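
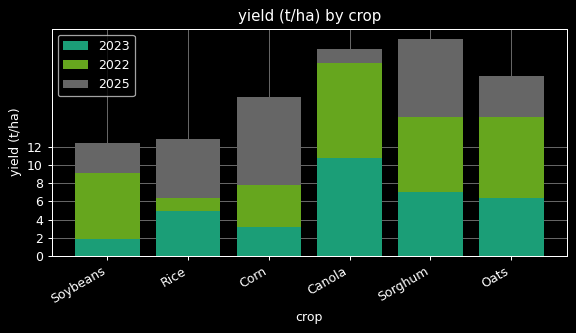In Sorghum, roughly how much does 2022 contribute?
≈ 8

2022 top ≈ 16, bottom ≈ 8; segment ≈ 8.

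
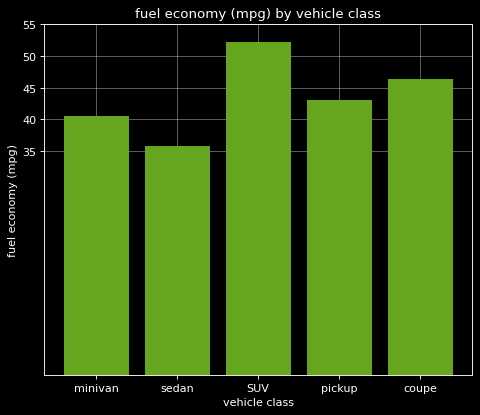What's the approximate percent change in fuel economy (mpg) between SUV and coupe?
≈ -10%

SUV ≈ 50, coupe ≈ 45; (45 − 50) / 50 ≈ -10%.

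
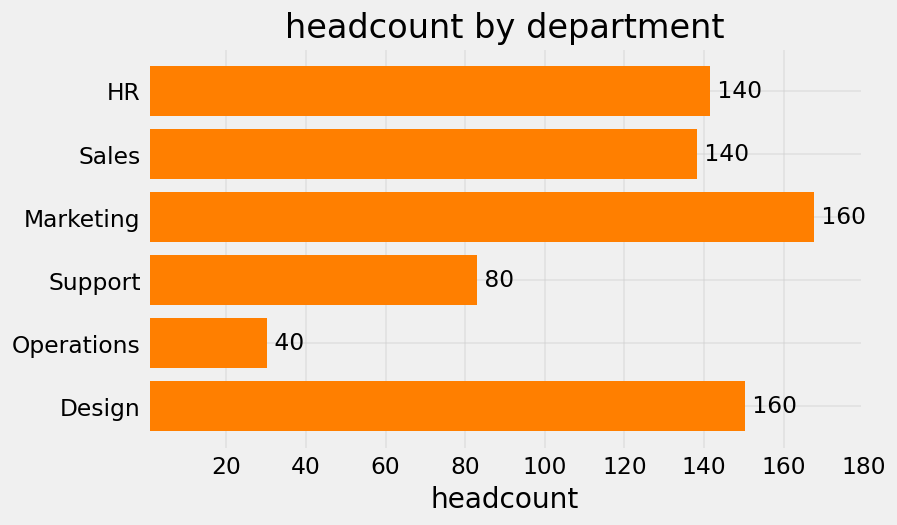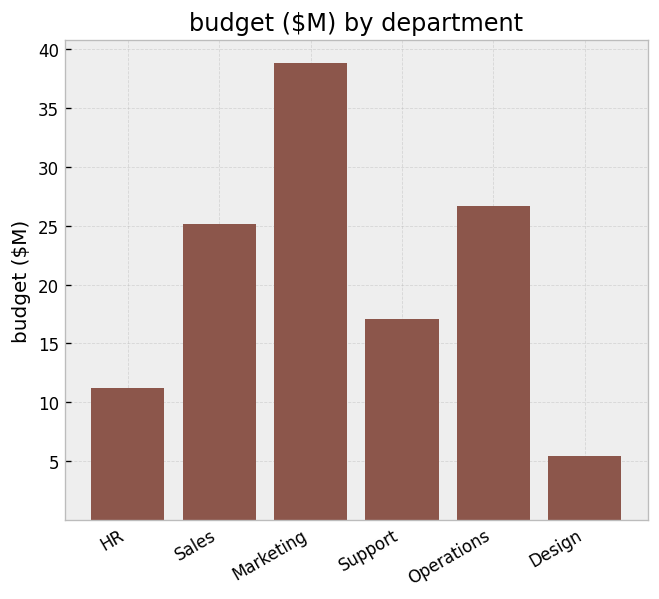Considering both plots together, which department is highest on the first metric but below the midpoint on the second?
Design

Chart 2 median budget ($M) ≈ 20; below-median departments: HR, Support, Design. Among those, Design has the highest headcount (≈ 160).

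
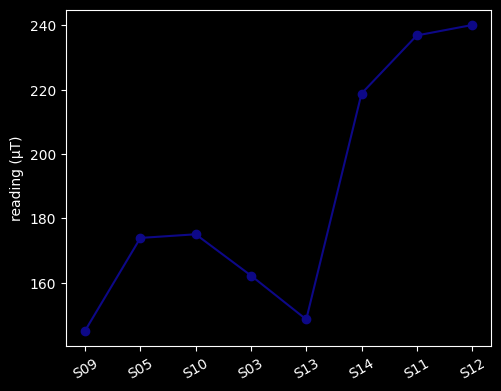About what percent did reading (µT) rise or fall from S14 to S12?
S14 ≈ 220, S12 ≈ 240; (240 − 220) / 220 ≈ +9.1%.

≈ +9.1%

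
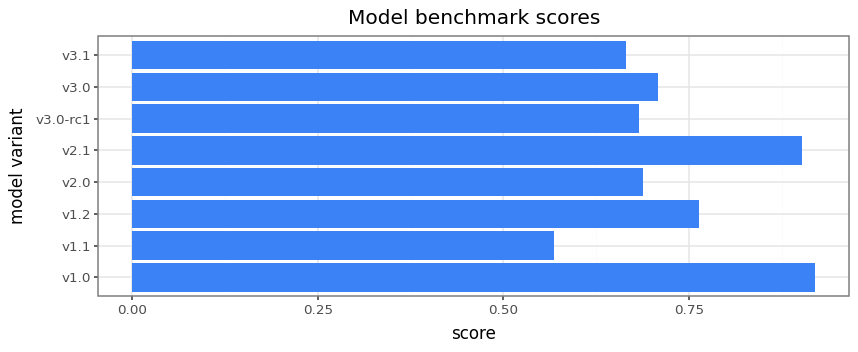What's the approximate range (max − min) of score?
Max v1.0 ≈ 0.9, min v1.1 ≈ 0.6; range ≈ 0.3.

≈ 0.3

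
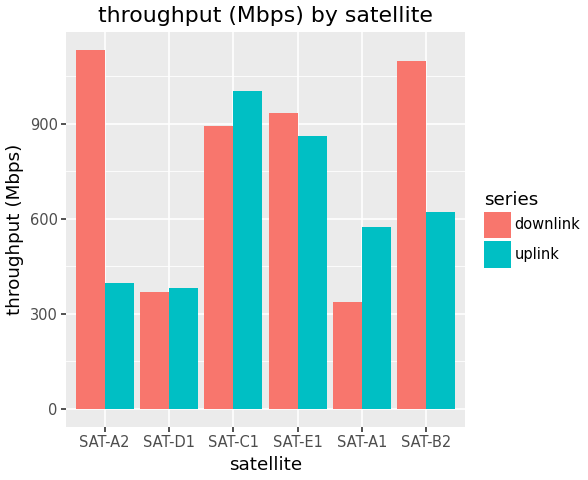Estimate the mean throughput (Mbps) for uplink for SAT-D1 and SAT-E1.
≈ 650

(400 + 900) / 2 ≈ 650.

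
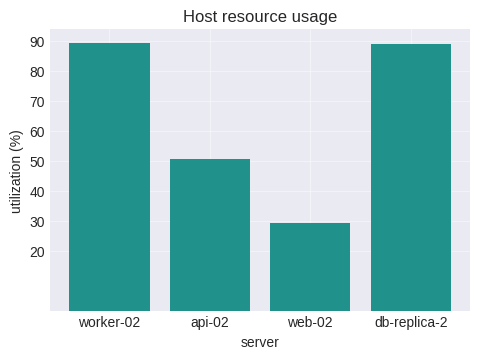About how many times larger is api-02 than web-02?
api-02 ≈ 50, web-02 ≈ 30; 50/30 ≈ 1.67.

≈ 1.67×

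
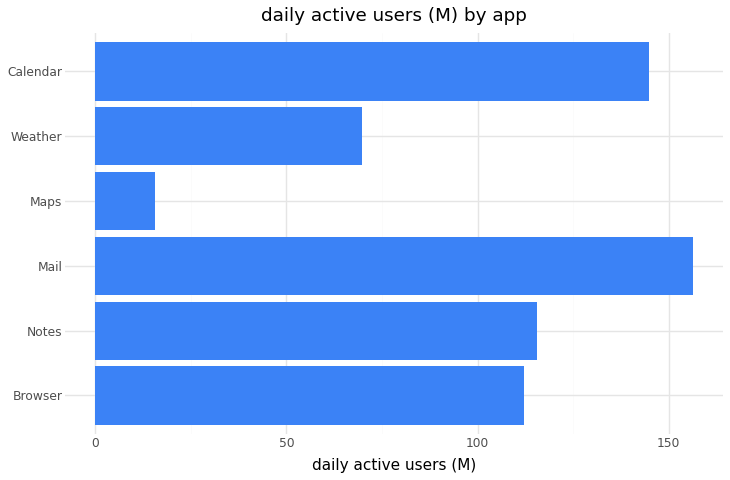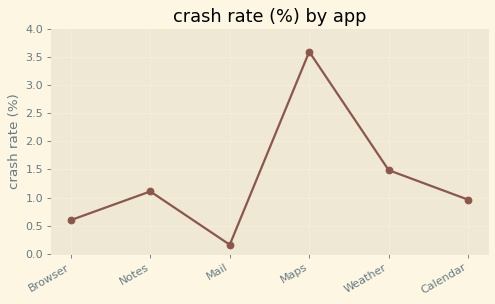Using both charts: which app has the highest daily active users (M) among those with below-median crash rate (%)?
Mail

Chart 2 median crash rate (%) ≈ 1; below-median apps: Browser, Mail, Calendar. Among those, Mail has the highest daily active users (M) (≈ 160).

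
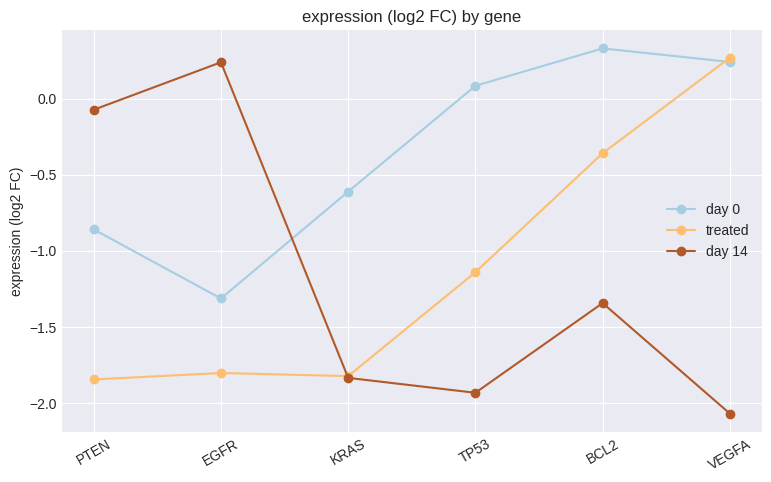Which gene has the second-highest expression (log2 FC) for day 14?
PTEN

Top 3 for day 14: EGFR ≈ 0.2, PTEN ≈ 0.0, BCL2 ≈ -1.4.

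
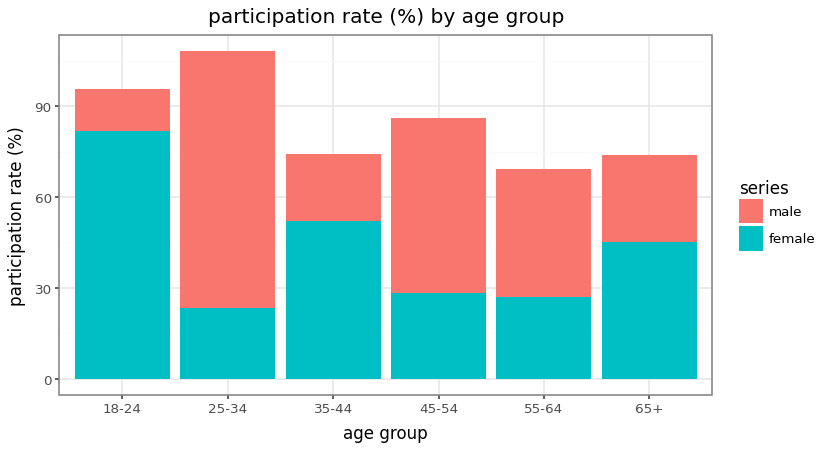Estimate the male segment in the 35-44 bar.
≈ 20

male top ≈ 70, bottom ≈ 50; segment ≈ 20.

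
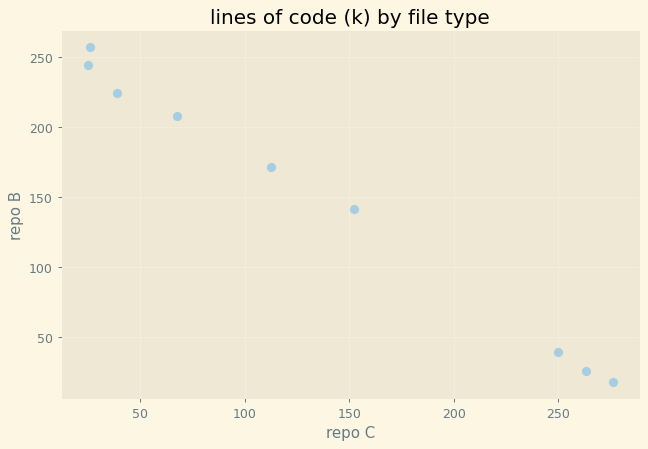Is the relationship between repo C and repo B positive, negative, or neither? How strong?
negative, strong

Points are negatively correlated; strong (|r| ≈ 1.0).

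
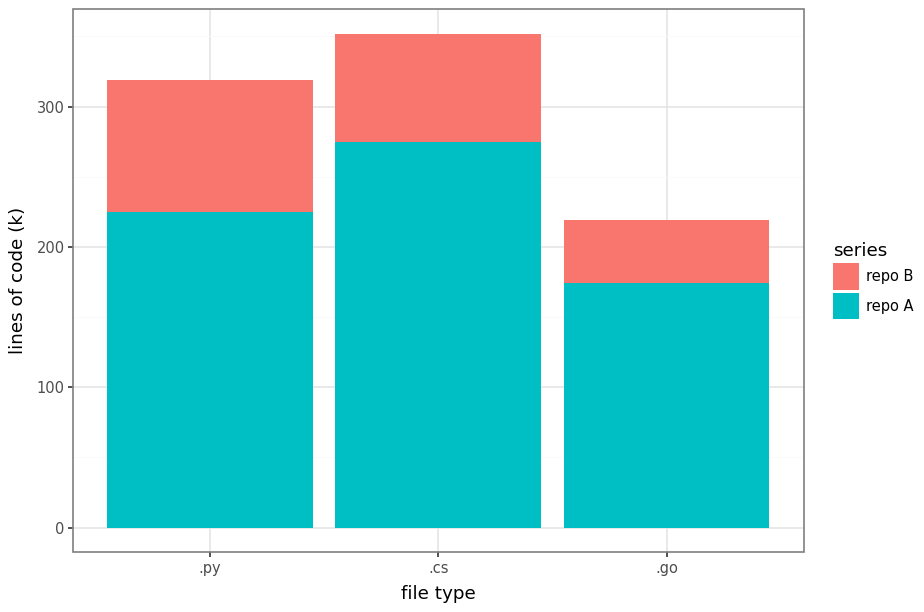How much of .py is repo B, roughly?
repo B top ≈ 300, bottom ≈ 200; segment ≈ 100.

≈ 100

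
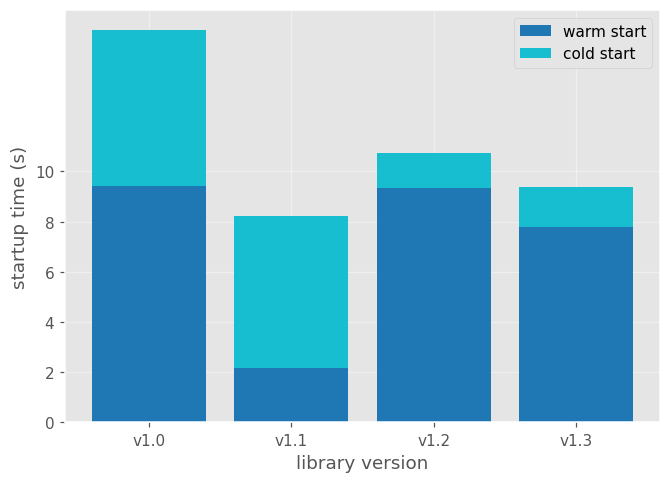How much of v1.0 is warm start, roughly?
≈ 10

warm start top ≈ 10, bottom ≈ 0; segment ≈ 10.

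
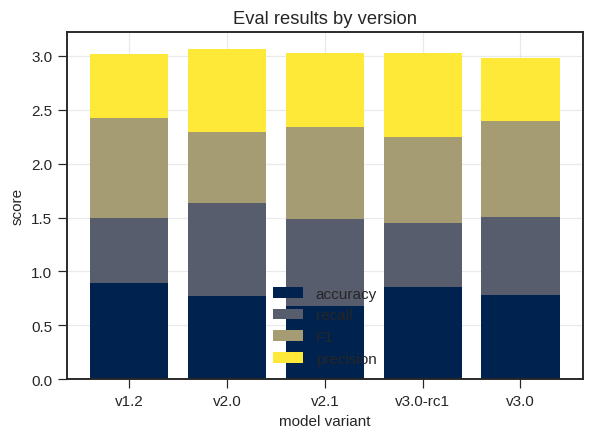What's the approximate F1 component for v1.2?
≈ 1.0

F1 top ≈ 2.5, bottom ≈ 1.5; segment ≈ 1.0.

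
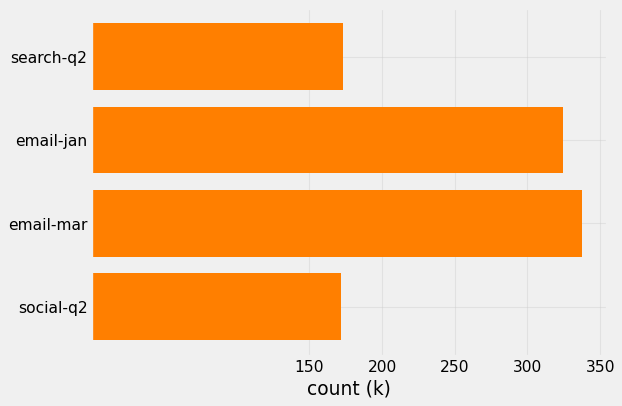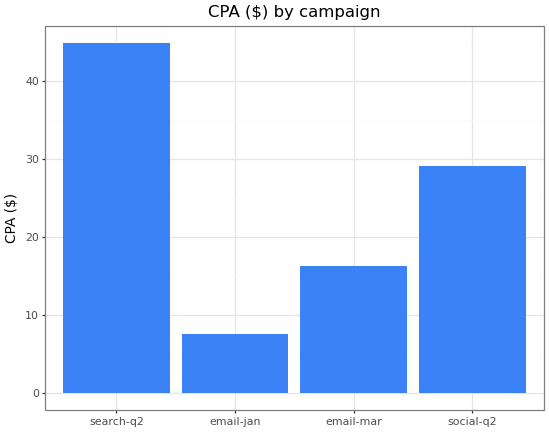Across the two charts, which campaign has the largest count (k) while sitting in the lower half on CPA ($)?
Chart 2 median CPA ($) ≈ 25; below-median campaigns: email-jan, email-mar. Among those, email-mar has the highest count (k) (≈ 350).

email-mar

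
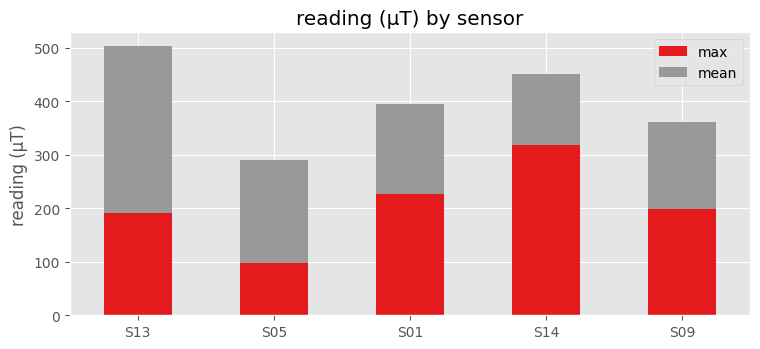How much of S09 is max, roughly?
max top ≈ 200, bottom ≈ 0; segment ≈ 200.

≈ 200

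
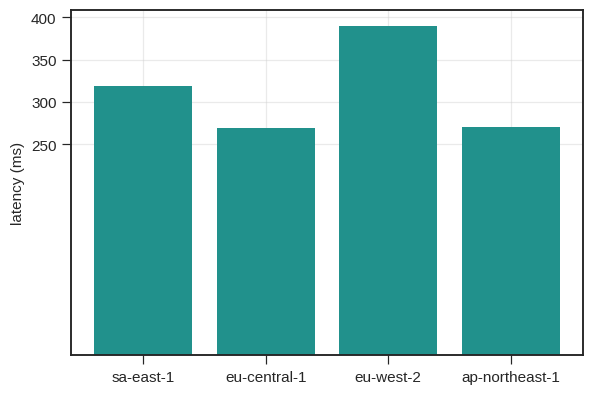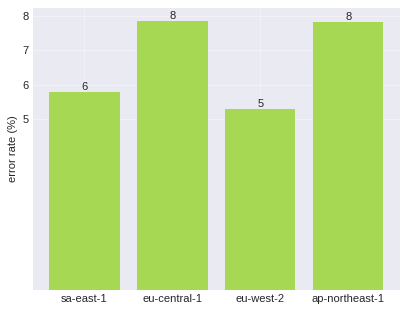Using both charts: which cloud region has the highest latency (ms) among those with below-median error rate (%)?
eu-west-2

Chart 2 median error rate (%) ≈ 7; below-median cloud regions: sa-east-1, eu-west-2. Among those, eu-west-2 has the highest latency (ms) (≈ 400).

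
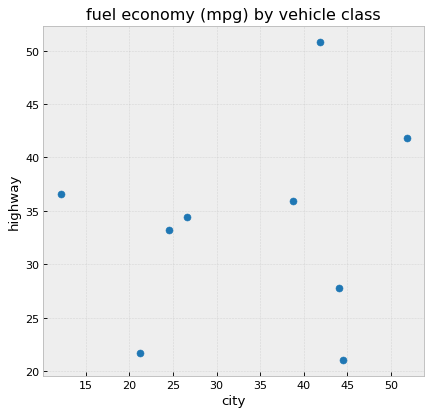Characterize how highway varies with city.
no clear correlation

Points are roughly uncorrelated; weak (|r| ≈ 0.2).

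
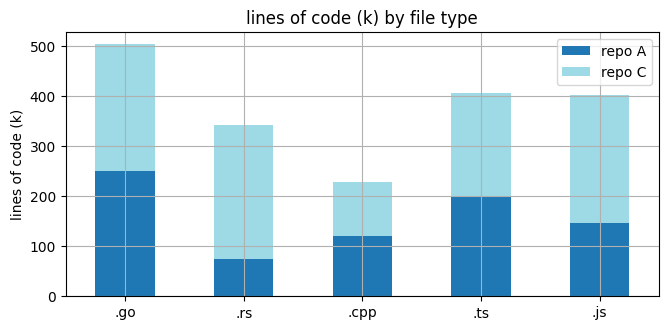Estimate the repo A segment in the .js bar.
≈ 150

repo A top ≈ 150, bottom ≈ 0; segment ≈ 150.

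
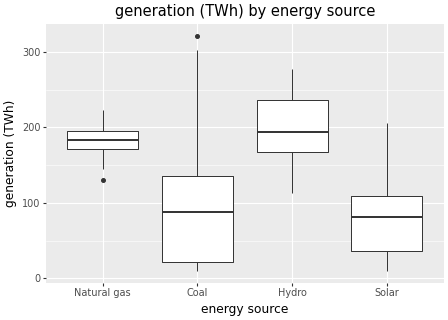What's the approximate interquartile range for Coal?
≈ 120

Q3 ≈ 140, Q1 ≈ 20; IQR ≈ 120.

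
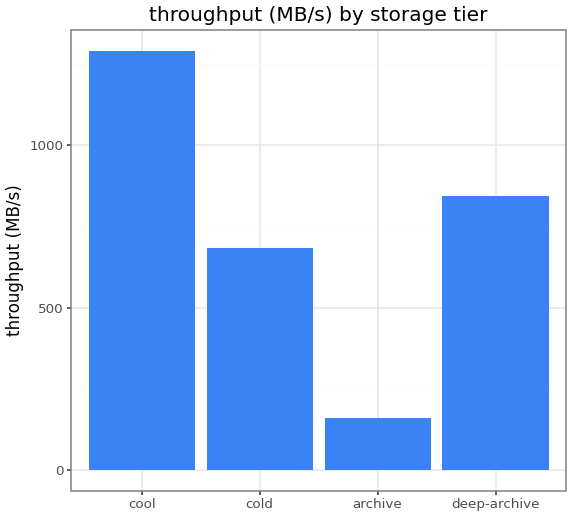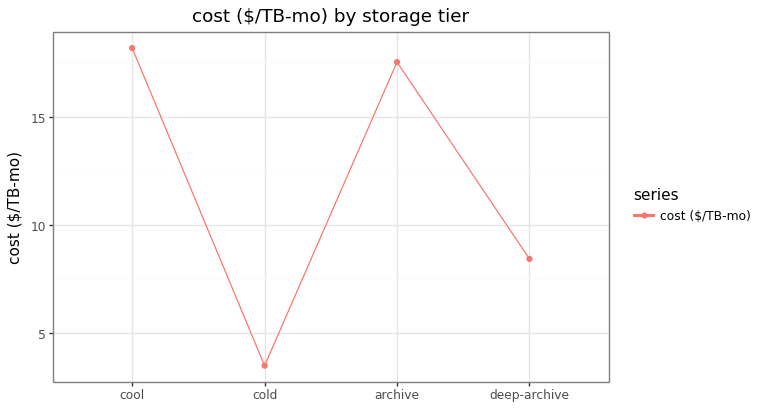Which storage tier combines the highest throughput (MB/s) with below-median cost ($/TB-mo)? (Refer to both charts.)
Chart 2 median cost ($/TB-mo) ≈ 12; below-median storage tiers: cold, deep-archive. Among those, deep-archive has the highest throughput (MB/s) (≈ 800).

deep-archive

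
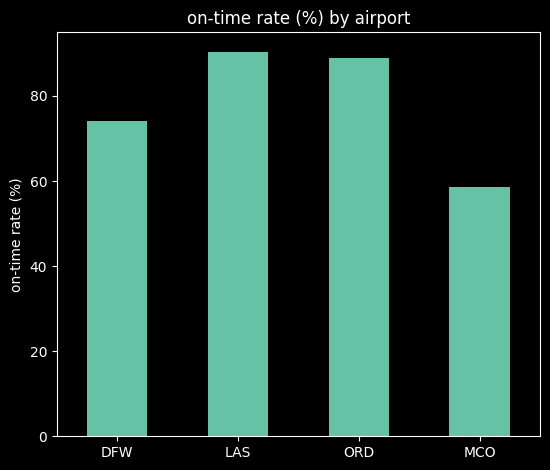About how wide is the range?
≈ 30

Max LAS ≈ 90, min MCO ≈ 60; range ≈ 30.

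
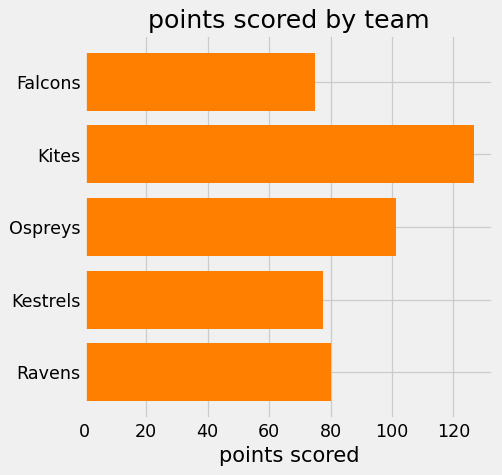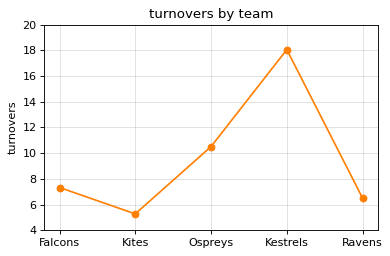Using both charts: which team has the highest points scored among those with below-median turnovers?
Kites

Chart 2 median turnovers ≈ 8; below-median teams: Kites, Ravens. Among those, Kites has the highest points scored (≈ 120).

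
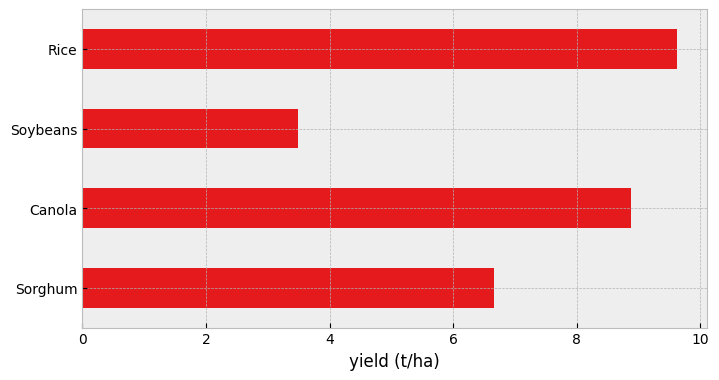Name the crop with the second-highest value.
Canola

Top 3: Rice ≈ 10, Canola ≈ 9, Sorghum ≈ 7.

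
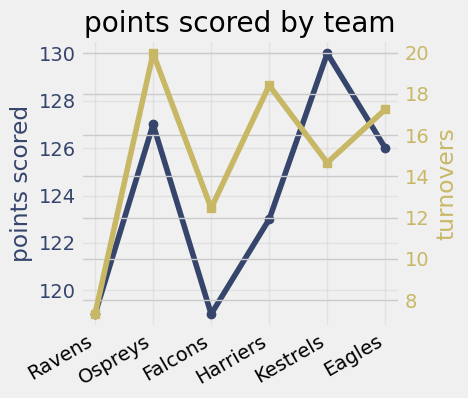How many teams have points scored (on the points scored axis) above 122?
4

Above 122: Ospreys, Harriers, Kestrels, Eagles.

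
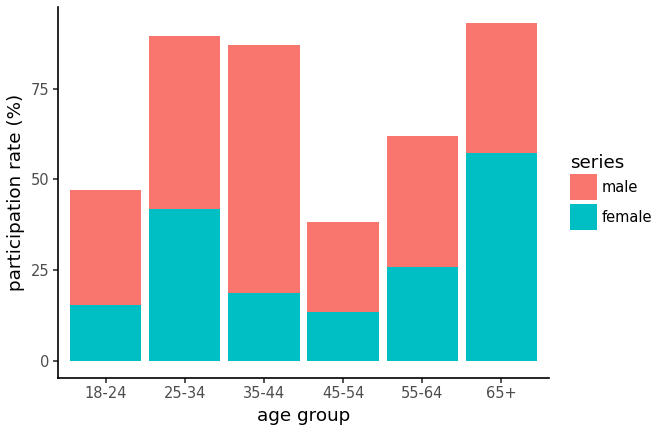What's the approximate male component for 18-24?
male top ≈ 50, bottom ≈ 20; segment ≈ 30.

≈ 30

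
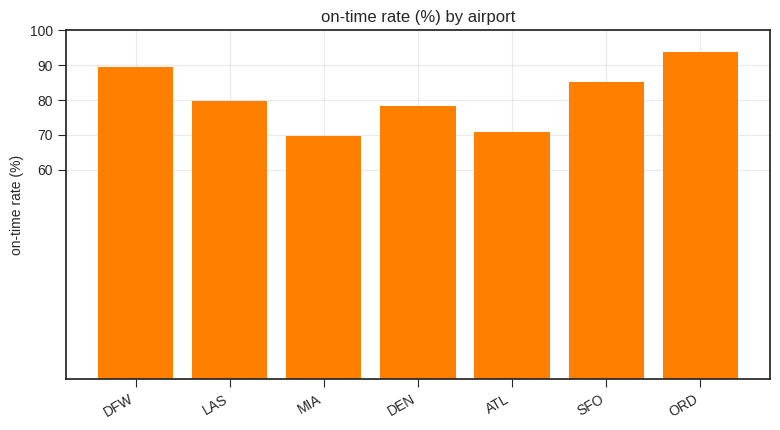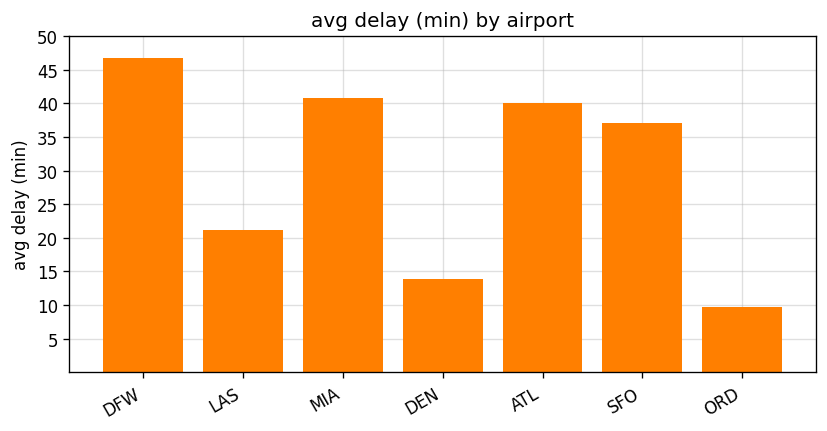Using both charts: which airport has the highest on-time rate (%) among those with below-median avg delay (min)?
Chart 2 median avg delay (min) ≈ 35; below-median airports: LAS, DEN, ORD. Among those, ORD has the highest on-time rate (%) (≈ 90).

ORD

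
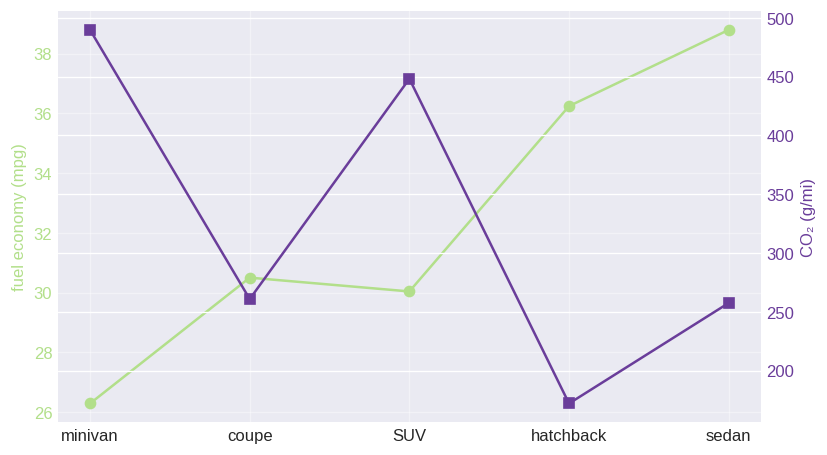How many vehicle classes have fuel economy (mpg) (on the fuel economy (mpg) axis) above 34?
Above 34: hatchback, sedan.

2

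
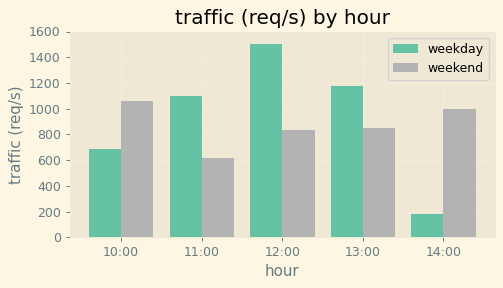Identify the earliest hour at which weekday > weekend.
11:00

10:00: weekday ≈ 600 vs weekend ≈ 1000 (not yet); 11:00: weekday ≈ 1200 vs weekend ≈ 600 (first crossover).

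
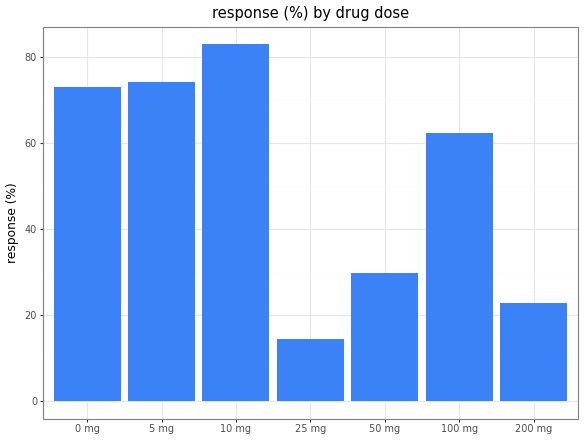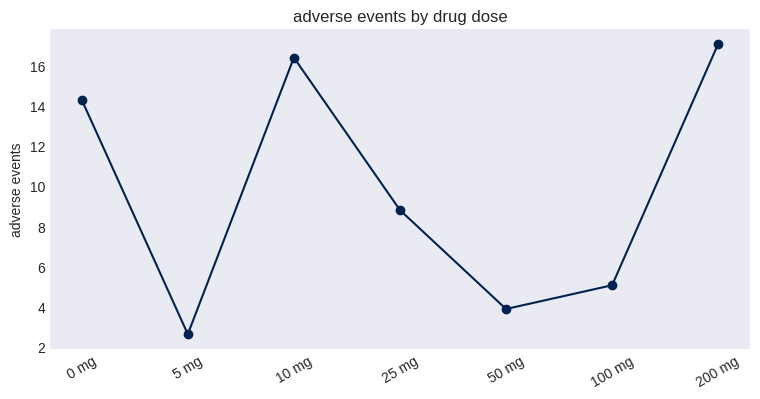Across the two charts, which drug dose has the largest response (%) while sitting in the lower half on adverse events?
Chart 2 median adverse events ≈ 8; below-median drug doses: 5 mg, 50 mg, 100 mg. Among those, 5 mg has the highest response (%) (≈ 70).

5 mg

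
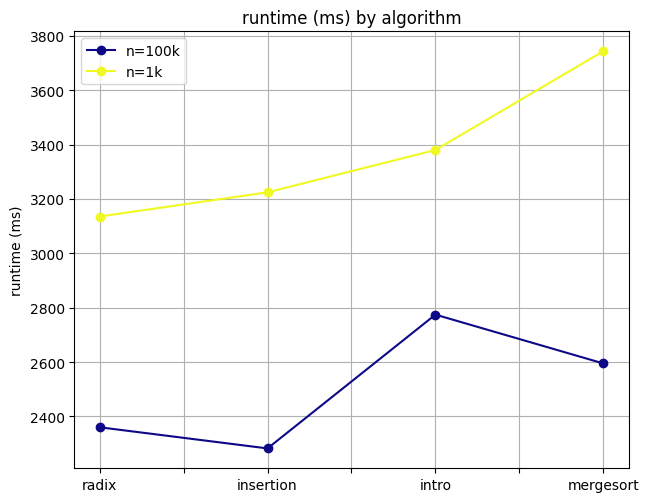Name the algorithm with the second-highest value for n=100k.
Top 3 for n=100k: intro ≈ 2800, mergesort ≈ 2600, radix ≈ 2400.

mergesort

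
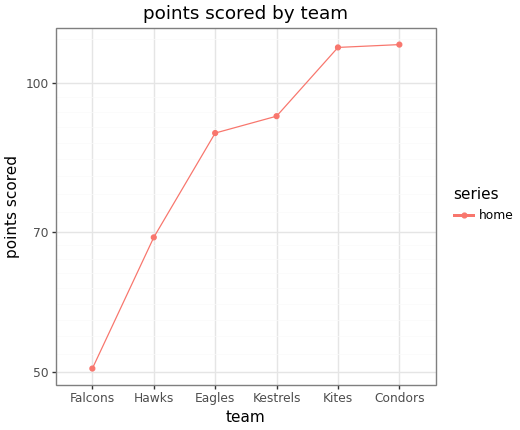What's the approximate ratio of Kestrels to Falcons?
Kestrels ≈ 90, Falcons ≈ 50; 90/50 ≈ 1.8.

≈ 1.8×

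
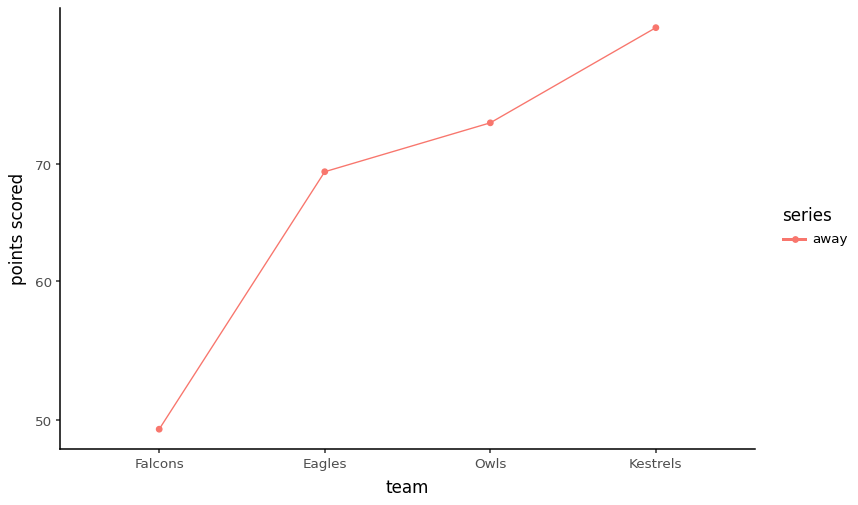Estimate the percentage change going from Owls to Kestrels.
≈ +13.3%

Owls ≈ 75, Kestrels ≈ 85; (85 − 75) / 75 ≈ +13.3%.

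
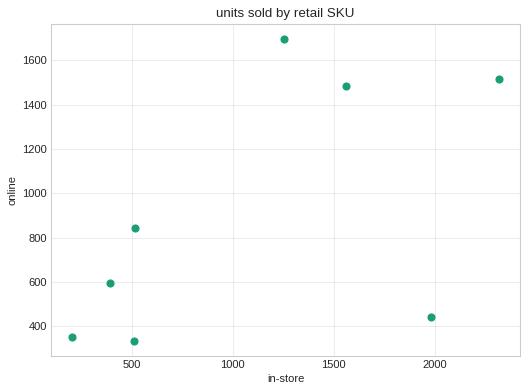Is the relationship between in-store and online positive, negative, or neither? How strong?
positive, moderate

Points are positively correlated; moderate (|r| ≈ 0.6).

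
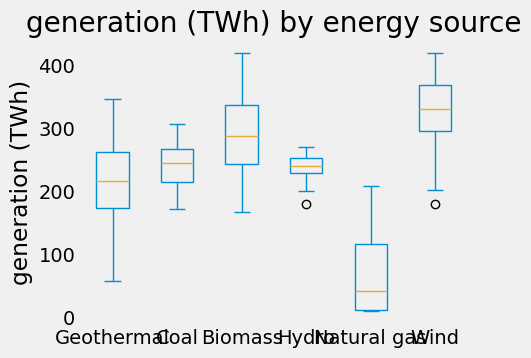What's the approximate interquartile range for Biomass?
≈ 100

Q3 ≈ 350, Q1 ≈ 250; IQR ≈ 100.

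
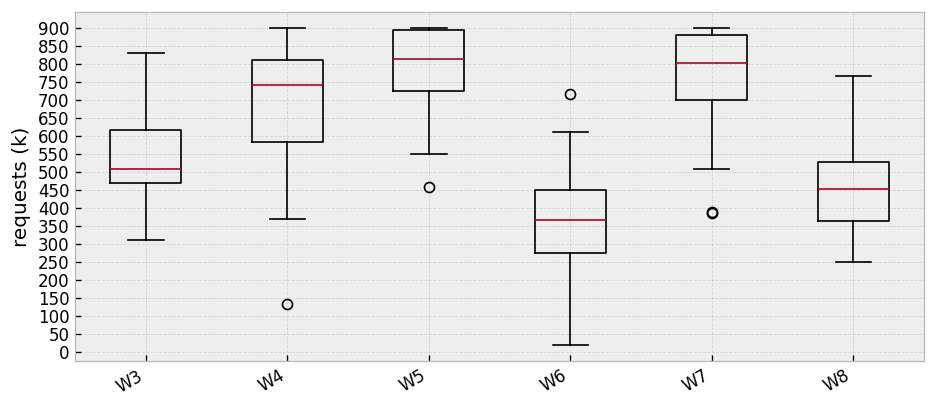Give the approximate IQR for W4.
≈ 200

Q3 ≈ 800, Q1 ≈ 600; IQR ≈ 200.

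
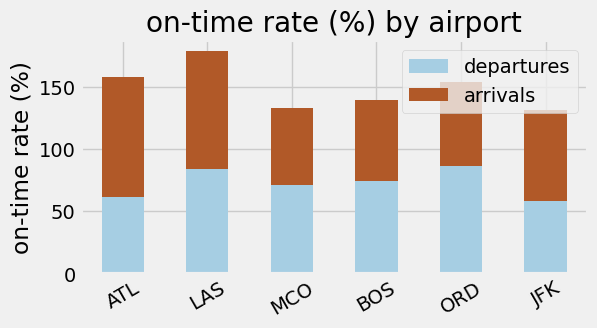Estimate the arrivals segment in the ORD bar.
arrivals top ≈ 160, bottom ≈ 80; segment ≈ 80.

≈ 80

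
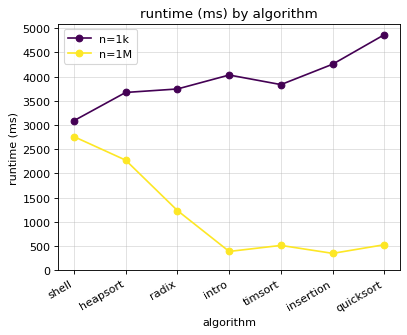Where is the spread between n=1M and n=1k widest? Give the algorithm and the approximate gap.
quicksort: n=1M ≈ 500, n=1k ≈ 5000 → gap ≈ 4500. Next-largest (insertion) is only ≈ 4000.

quicksort, ≈ 4500 ms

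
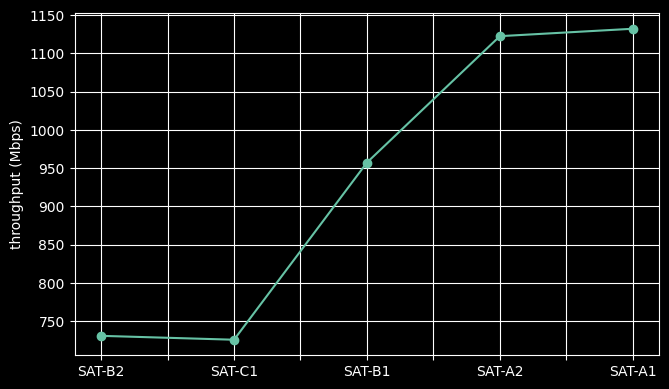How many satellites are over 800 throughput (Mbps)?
Above 800: SAT-B1, SAT-A2, SAT-A1.

3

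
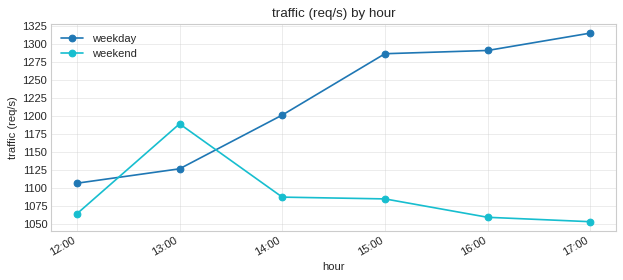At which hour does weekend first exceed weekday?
13:00

12:00: weekend ≈ 1075 vs weekday ≈ 1100 (not yet); 13:00: weekend ≈ 1200 vs weekday ≈ 1125 (first crossover).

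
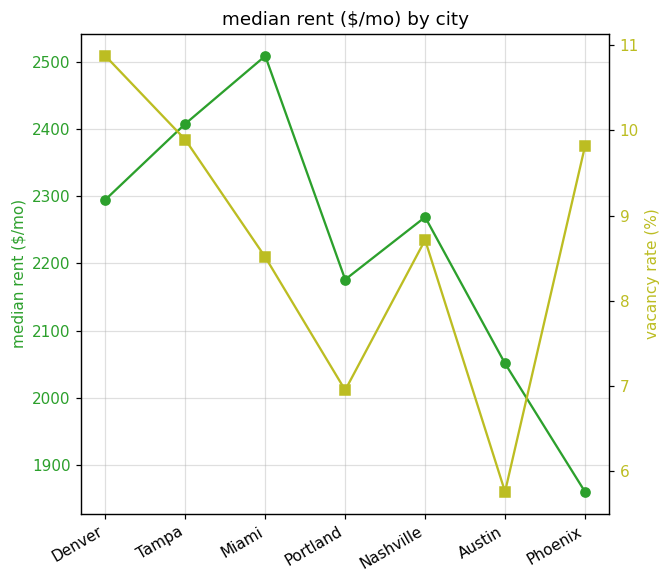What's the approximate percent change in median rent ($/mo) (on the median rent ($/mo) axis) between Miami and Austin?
≈ -16%

Miami ≈ 2500, Austin ≈ 2100; (2100 − 2500) / 2500 ≈ -16%.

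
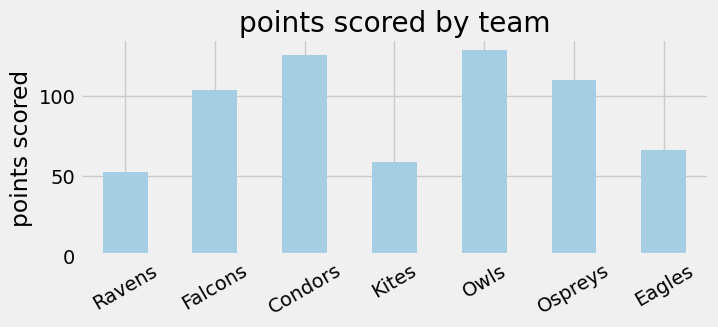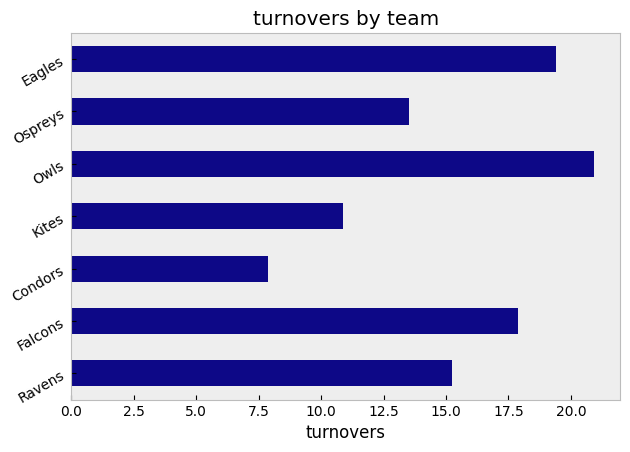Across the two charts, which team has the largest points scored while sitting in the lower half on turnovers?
Chart 2 median turnovers ≈ 16; below-median teams: Condors, Kites, Ospreys. Among those, Condors has the highest points scored (≈ 120).

Condors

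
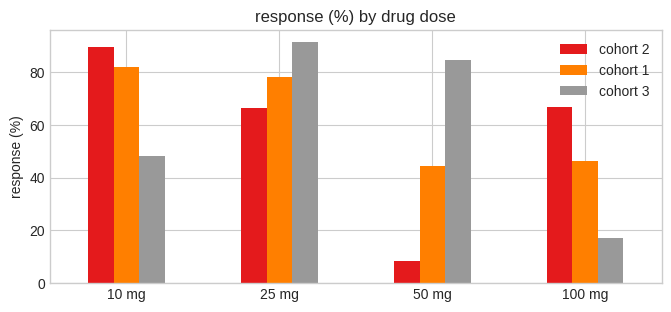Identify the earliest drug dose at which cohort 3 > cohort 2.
25 mg

10 mg: cohort 3 ≈ 50 vs cohort 2 ≈ 90 (not yet); 25 mg: cohort 3 ≈ 90 vs cohort 2 ≈ 70 (first crossover).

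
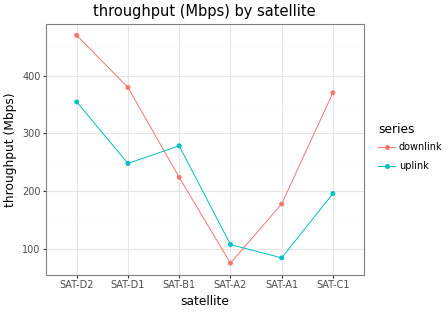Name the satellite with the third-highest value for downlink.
Top 4 for downlink: SAT-D2 ≈ 450, SAT-D1 ≈ 400, SAT-C1 ≈ 350, SAT-B1 ≈ 200.

SAT-C1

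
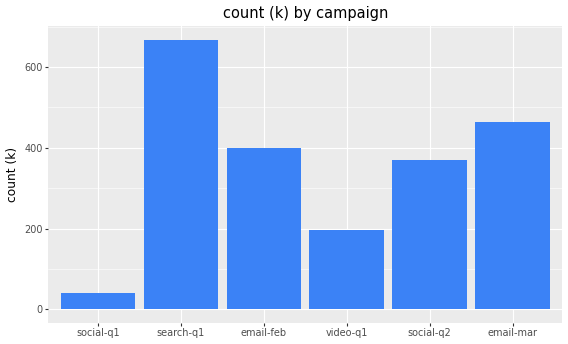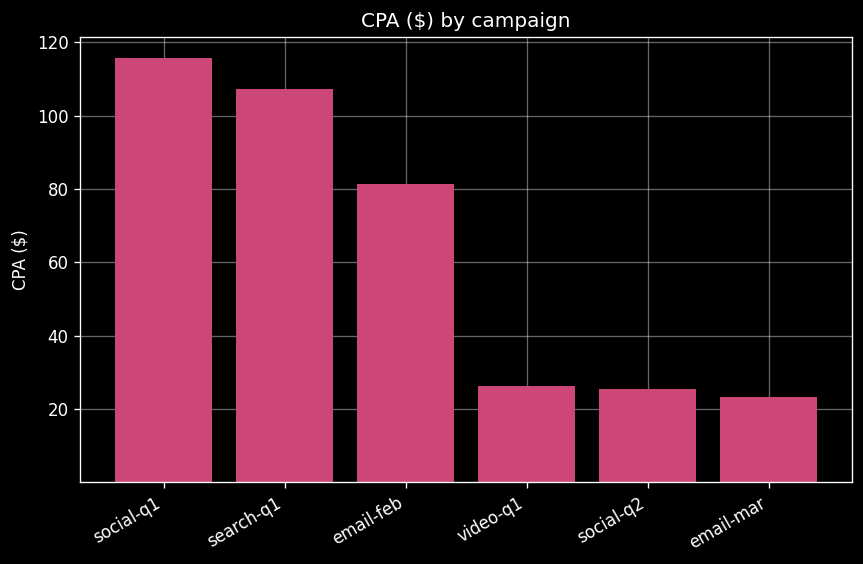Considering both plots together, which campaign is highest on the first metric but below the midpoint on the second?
email-mar

Chart 2 median CPA ($) ≈ 60; below-median campaigns: video-q1, social-q2, email-mar. Among those, email-mar has the highest count (k) (≈ 500).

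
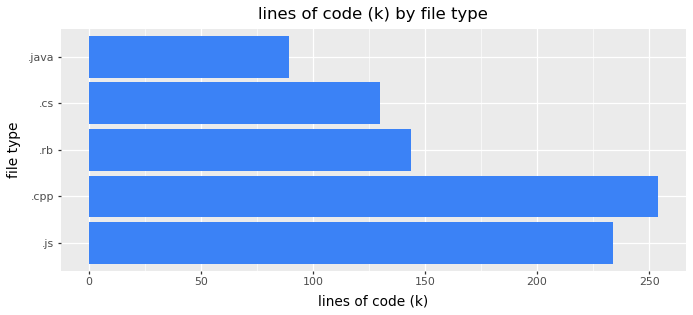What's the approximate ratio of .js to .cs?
.js ≈ 225, .cs ≈ 125; 225/125 ≈ 1.8.

≈ 1.8×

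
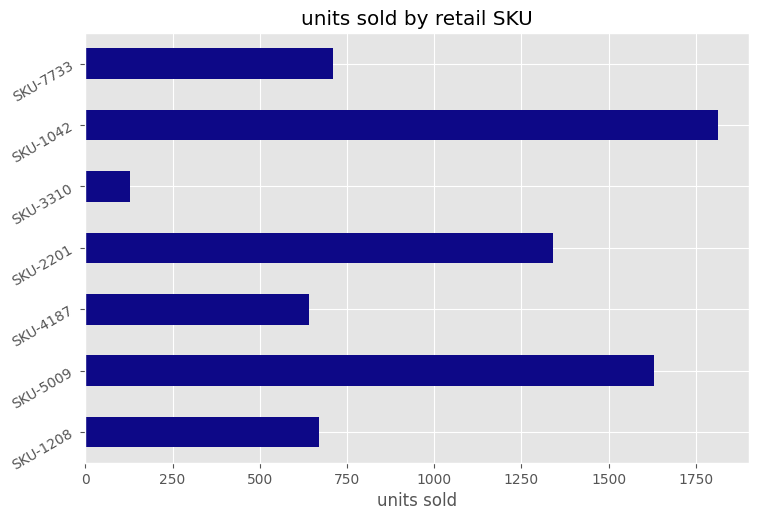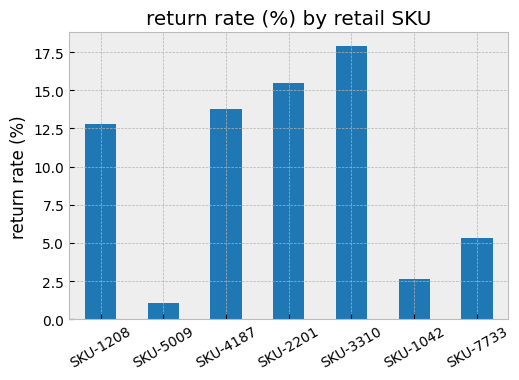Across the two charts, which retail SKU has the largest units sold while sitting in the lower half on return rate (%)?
Chart 2 median return rate (%) ≈ 12; below-median retail SKUs: SKU-5009, SKU-1042, SKU-7733. Among those, SKU-1042 has the highest units sold (≈ 1800).

SKU-1042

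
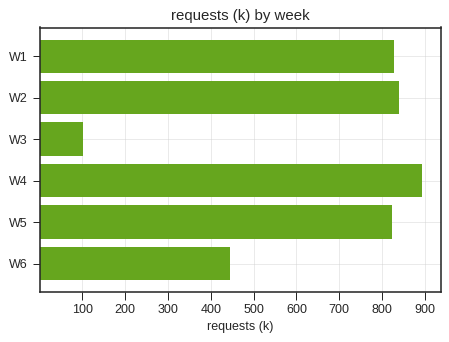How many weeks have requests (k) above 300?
Above 300: W1, W2, W4, W5, W6.

5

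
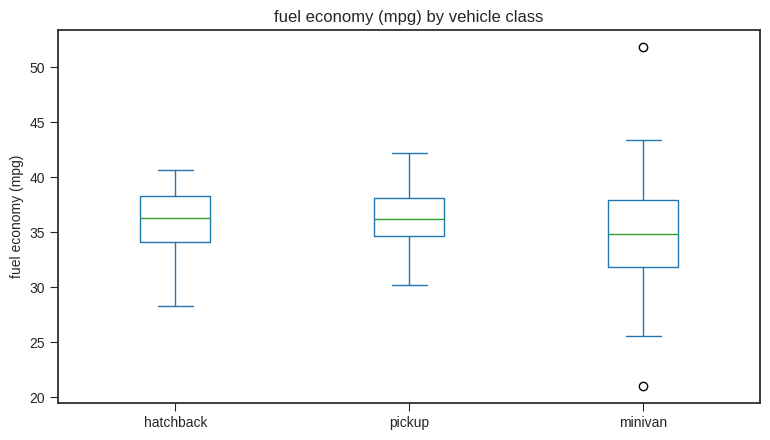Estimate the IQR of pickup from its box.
≈ 3.4

Q3 ≈ 38.1, Q1 ≈ 34.7; IQR ≈ 3.4.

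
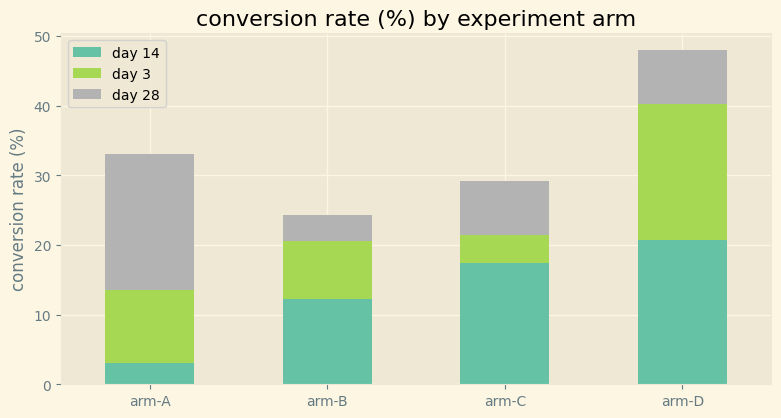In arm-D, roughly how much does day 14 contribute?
≈ 20

day 14 top ≈ 20, bottom ≈ 0; segment ≈ 20.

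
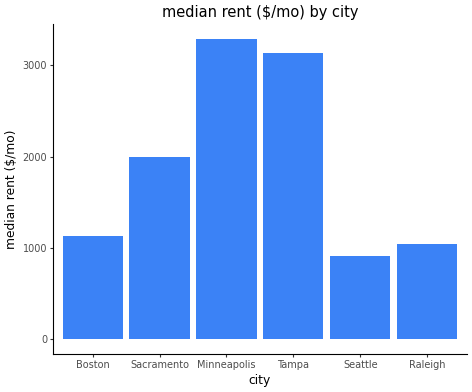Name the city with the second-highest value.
Tampa

Top 3: Minneapolis ≈ 3500, Tampa ≈ 3000, Sacramento ≈ 2000.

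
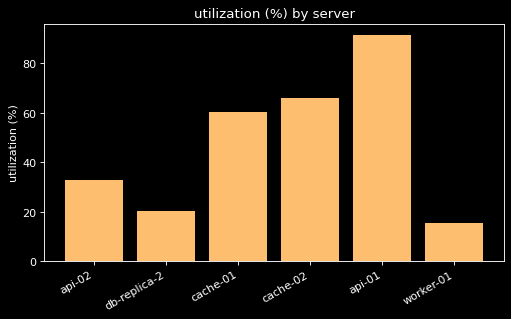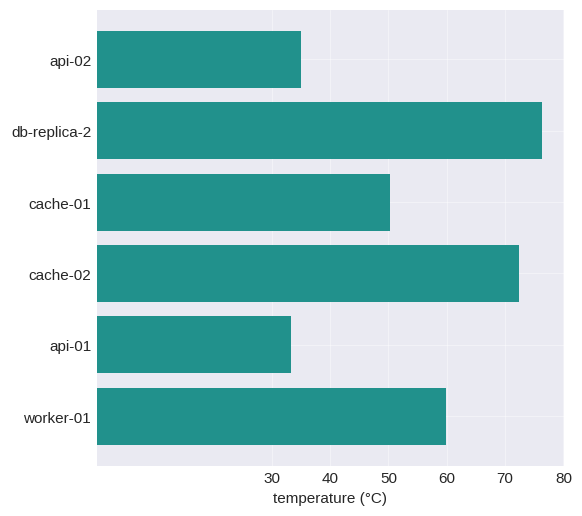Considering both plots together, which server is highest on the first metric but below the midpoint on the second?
api-01

Chart 2 median temperature (°C) ≈ 60; below-median servers: api-02, cache-01, api-01. Among those, api-01 has the highest utilization (%) (≈ 90).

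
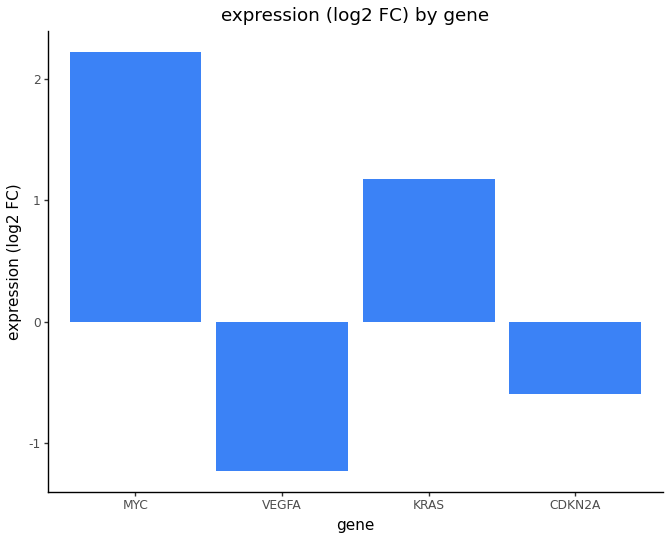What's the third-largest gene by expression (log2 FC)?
Top 4: MYC ≈ 2.0, KRAS ≈ 1.0, CDKN2A ≈ -0.5, VEGFA ≈ -1.0.

CDKN2A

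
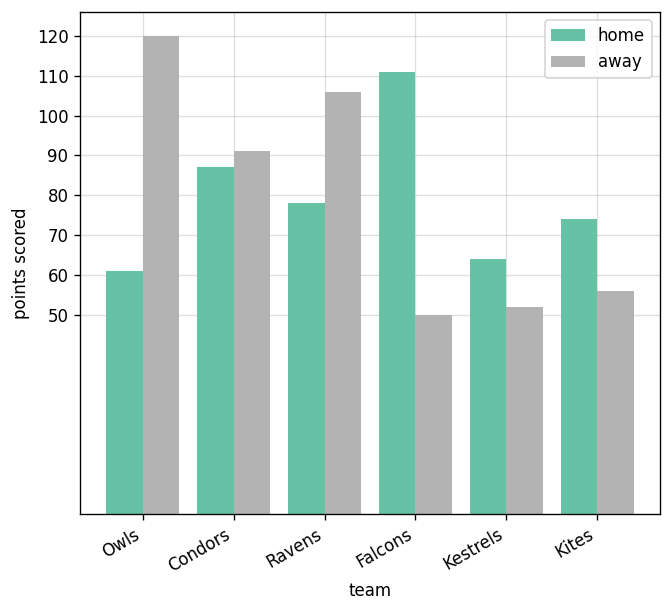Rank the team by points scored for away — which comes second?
Top 3 for away: Owls ≈ 120, Ravens ≈ 110, Condors ≈ 90.

Ravens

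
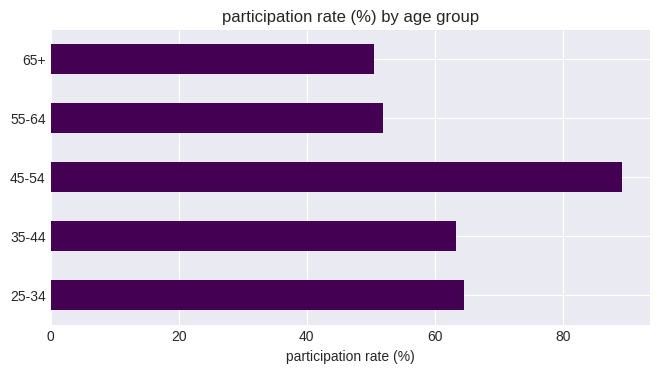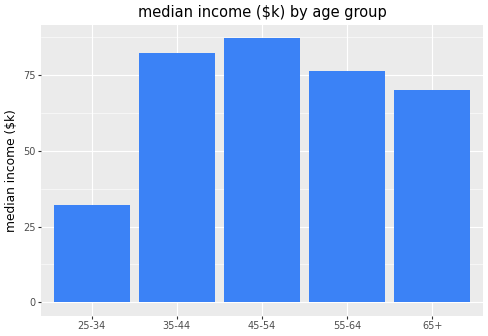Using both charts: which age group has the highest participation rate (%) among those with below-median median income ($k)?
Chart 2 median median income ($k) ≈ 80; below-median age groups: 25-34, 65+. Among those, 25-34 has the highest participation rate (%) (≈ 60).

25-34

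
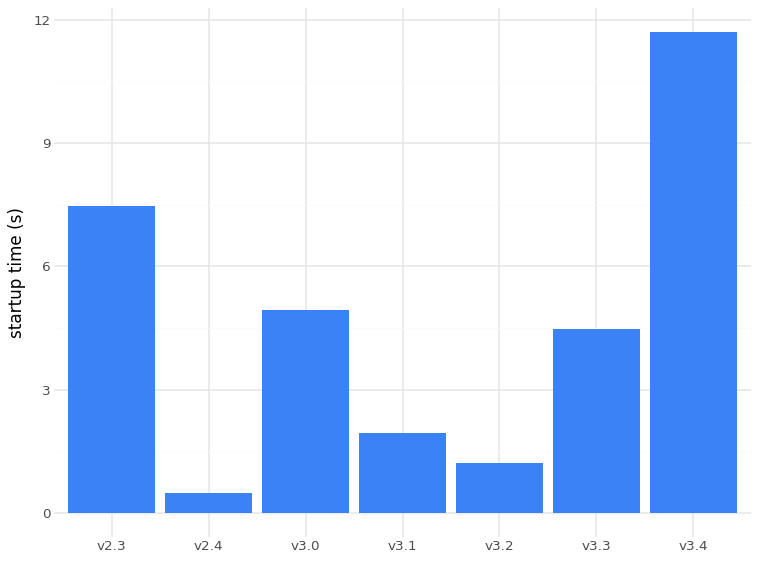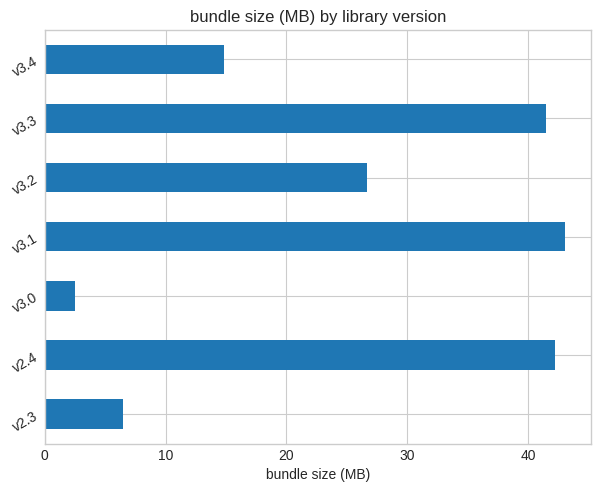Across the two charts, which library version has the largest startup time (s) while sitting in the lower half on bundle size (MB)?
v3.4

Chart 2 median bundle size (MB) ≈ 25; below-median library versions: v2.3, v3.0, v3.4. Among those, v3.4 has the highest startup time (s) (≈ 12).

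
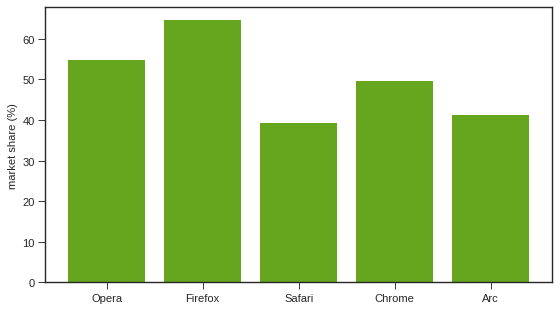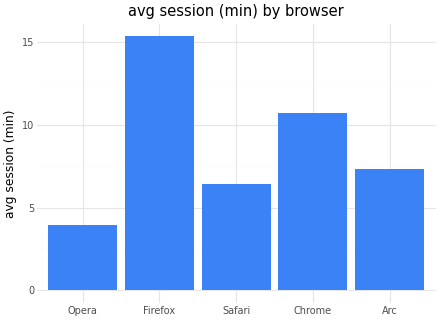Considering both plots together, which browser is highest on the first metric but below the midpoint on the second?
Opera

Chart 2 median avg session (min) ≈ 8; below-median browsers: Opera, Safari. Among those, Opera has the highest market share (%) (≈ 50).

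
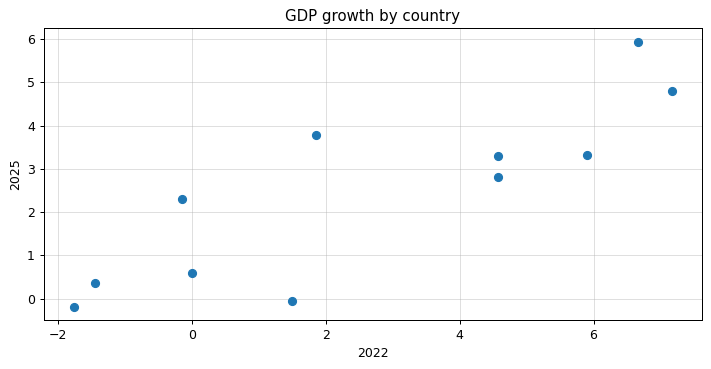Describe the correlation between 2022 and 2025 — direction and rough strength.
positive, strong

Points are positively correlated; strong (|r| ≈ 0.8).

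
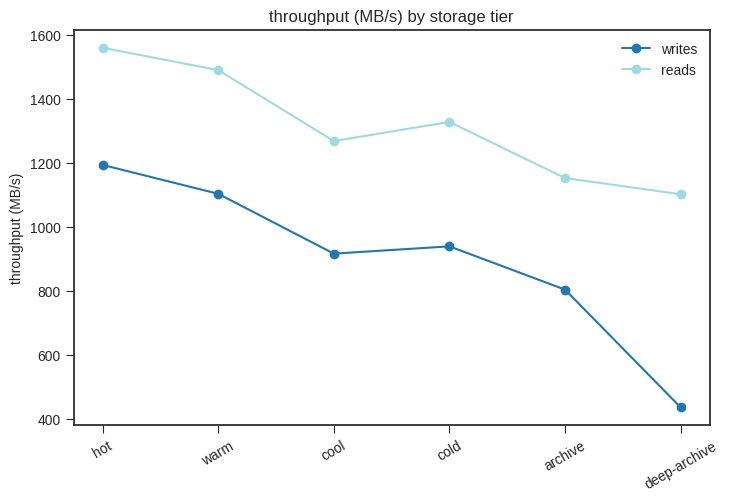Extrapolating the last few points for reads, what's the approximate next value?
≈ 1000

Last three: 1300, 1200, 1100 → slope ≈ -100/step → next ≈ 1000.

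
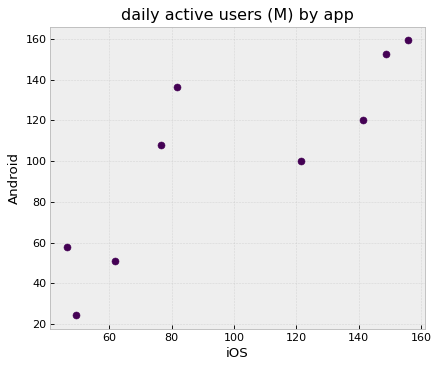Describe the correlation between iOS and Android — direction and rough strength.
Points are positively correlated; strong (|r| ≈ 0.8).

positive, strong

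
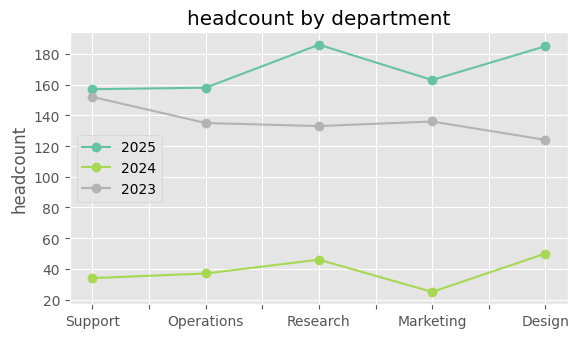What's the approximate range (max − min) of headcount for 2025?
≈ 20

Max Research ≈ 180, min Support ≈ 160; range ≈ 20.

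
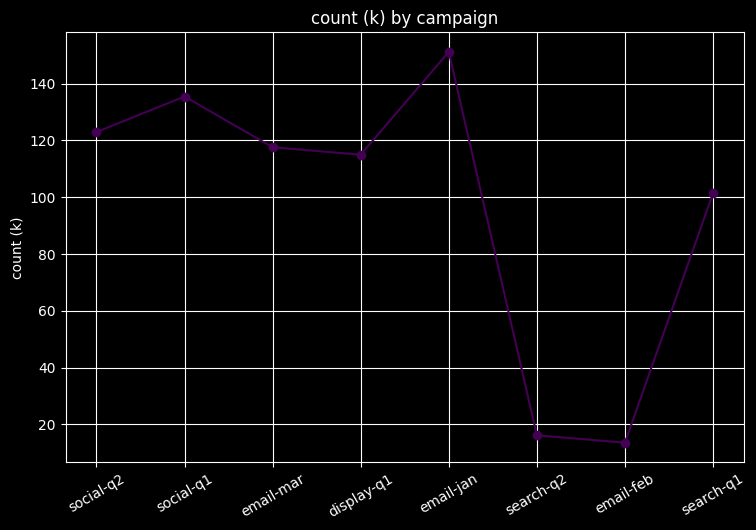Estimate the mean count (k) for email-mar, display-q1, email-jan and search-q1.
(120 + 120 + 160 + 100) / 4 ≈ 125.

≈ 125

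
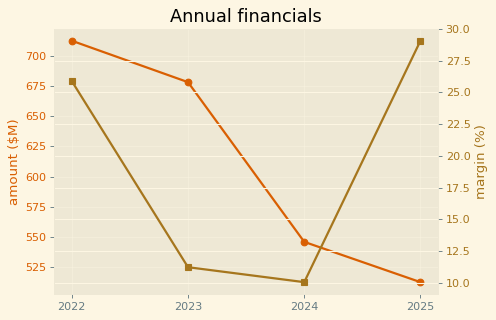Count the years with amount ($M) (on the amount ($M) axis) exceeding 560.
2

Above 560: 2022, 2023.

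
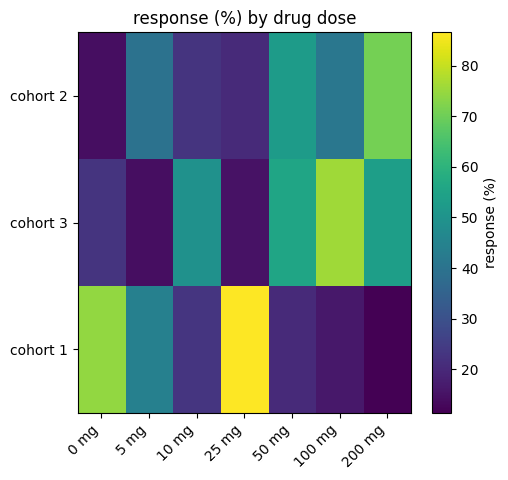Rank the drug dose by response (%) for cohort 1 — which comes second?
Top 3 for cohort 1: 25 mg ≈ 90, 0 mg ≈ 70, 5 mg ≈ 40.

0 mg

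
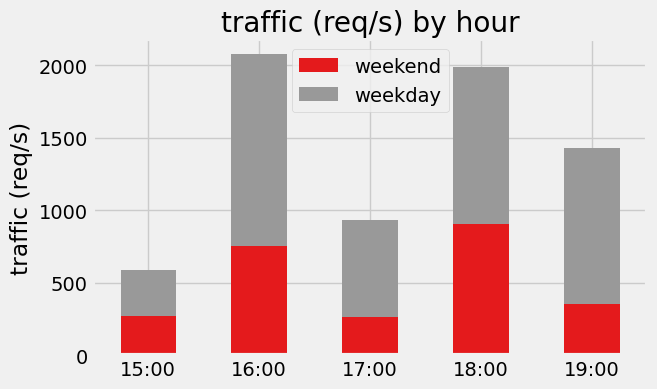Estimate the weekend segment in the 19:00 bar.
≈ 400

weekend top ≈ 400, bottom ≈ 0; segment ≈ 400.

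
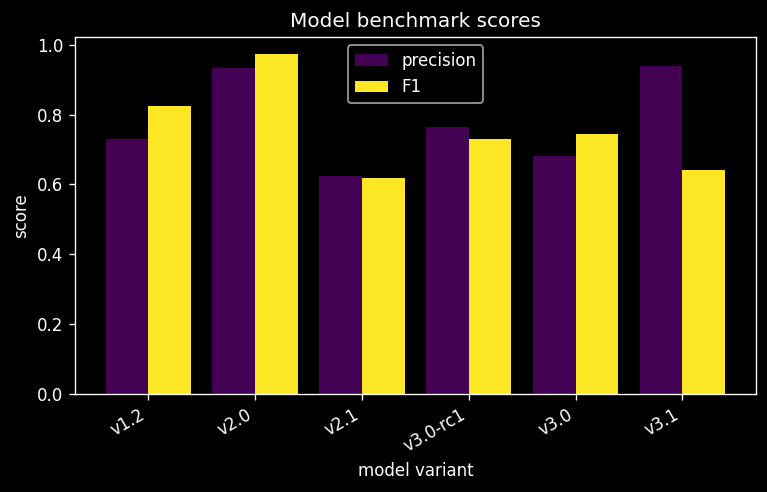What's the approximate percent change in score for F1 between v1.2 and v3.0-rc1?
v1.2 ≈ 0.8, v3.0-rc1 ≈ 0.7; (0.7 − 0.8) / 0.8 ≈ -12.5%.

≈ -12.5%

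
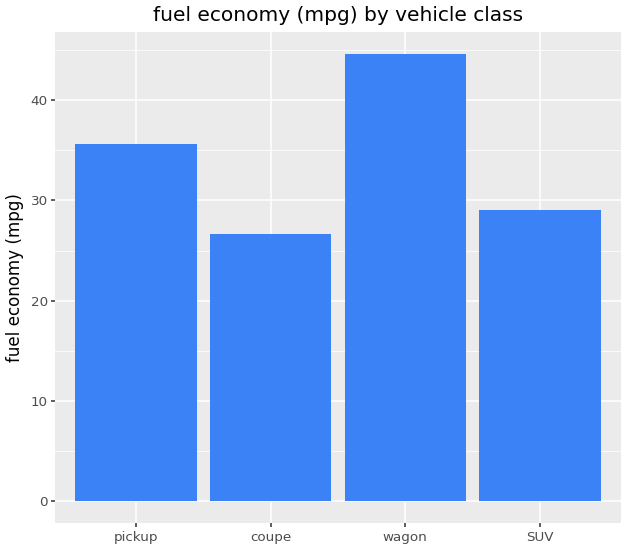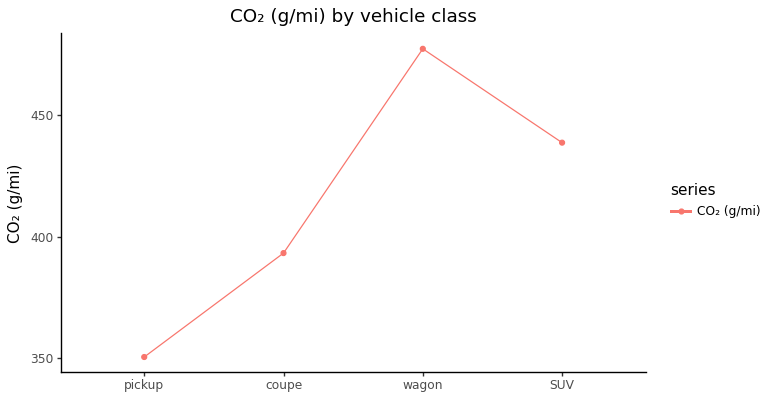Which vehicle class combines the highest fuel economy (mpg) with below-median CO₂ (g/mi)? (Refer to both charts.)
Chart 2 median CO₂ (g/mi) ≈ 400; below-median vehicle classes: pickup, coupe. Among those, pickup has the highest fuel economy (mpg) (≈ 35).

pickup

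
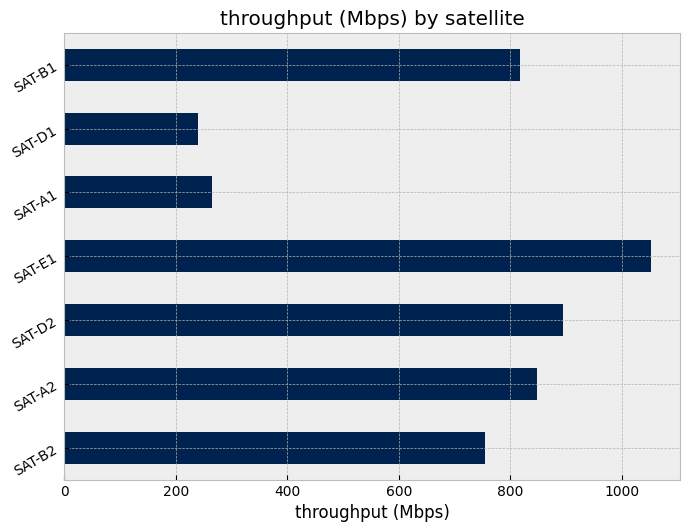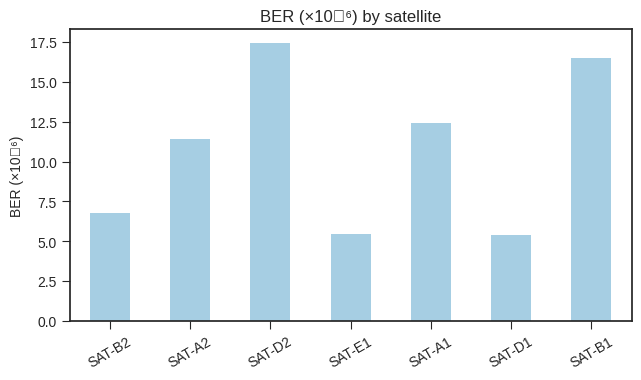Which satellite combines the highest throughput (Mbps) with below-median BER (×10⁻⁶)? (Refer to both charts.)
SAT-E1

Chart 2 median BER (×10⁻⁶) ≈ 12; below-median satellites: SAT-B2, SAT-E1, SAT-D1. Among those, SAT-E1 has the highest throughput (Mbps) (≈ 1100).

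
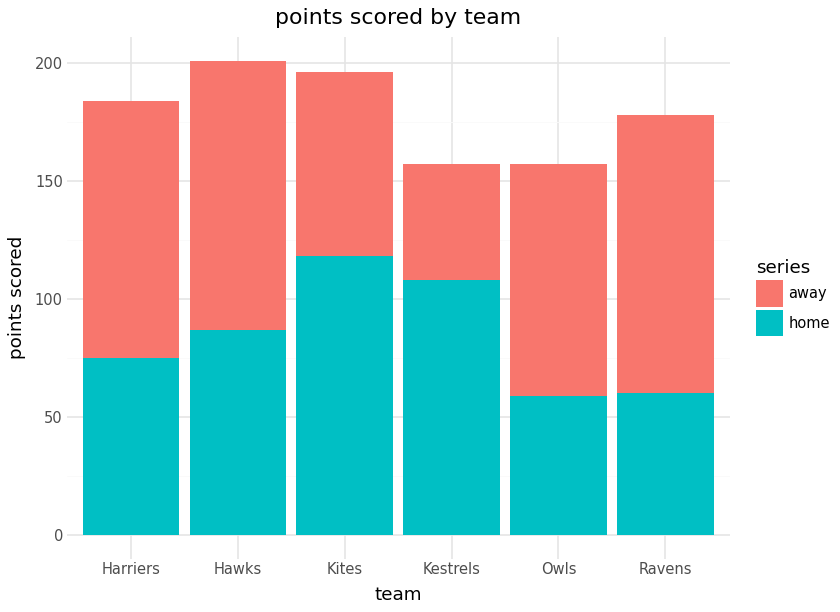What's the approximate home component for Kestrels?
≈ 100

home top ≈ 100, bottom ≈ 0; segment ≈ 100.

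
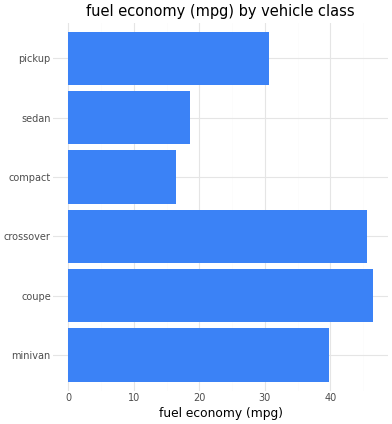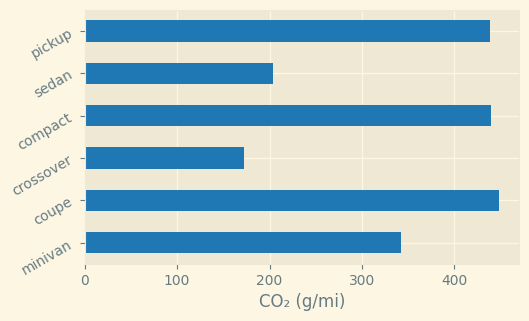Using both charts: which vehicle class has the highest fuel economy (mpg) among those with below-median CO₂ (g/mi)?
Chart 2 median CO₂ (g/mi) ≈ 400; below-median vehicle classes: minivan, crossover, sedan. Among those, crossover has the highest fuel economy (mpg) (≈ 45).

crossover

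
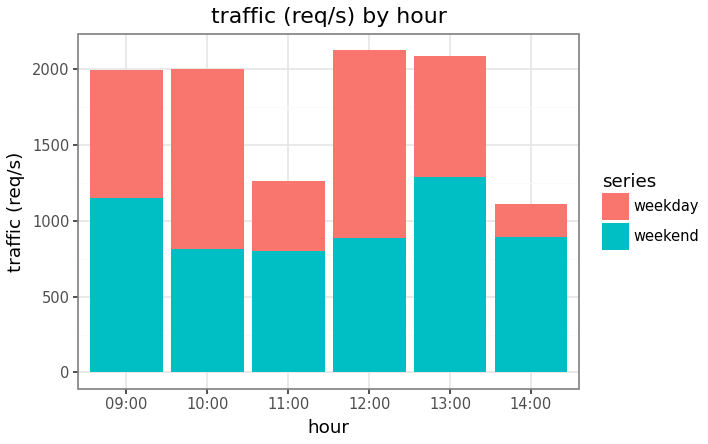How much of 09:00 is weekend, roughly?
weekend top ≈ 1200, bottom ≈ 0; segment ≈ 1200.

≈ 1200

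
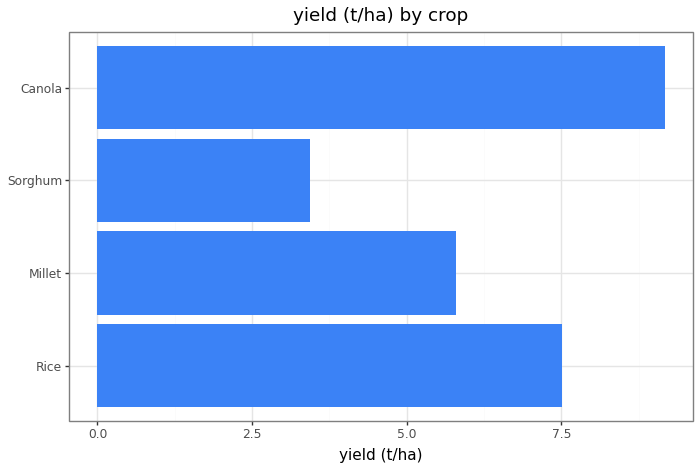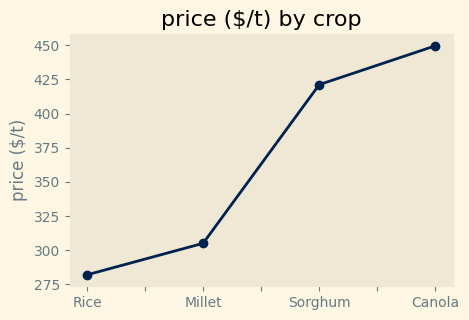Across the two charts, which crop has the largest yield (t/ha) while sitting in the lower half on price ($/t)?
Chart 2 median price ($/t) ≈ 350; below-median crops: Rice, Millet. Among those, Rice has the highest yield (t/ha) (≈ 8).

Rice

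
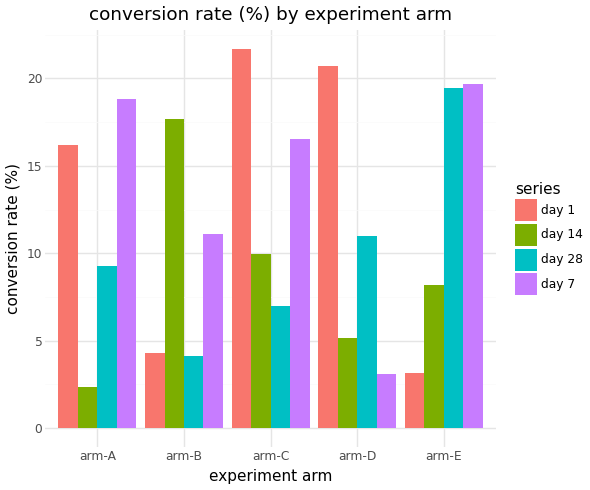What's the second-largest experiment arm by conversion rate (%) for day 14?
Top 3 for day 14: arm-B ≈ 18, arm-C ≈ 10, arm-E ≈ 8.

arm-C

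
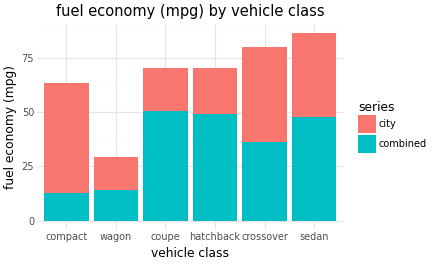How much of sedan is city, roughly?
city top ≈ 90, bottom ≈ 50; segment ≈ 40.

≈ 40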